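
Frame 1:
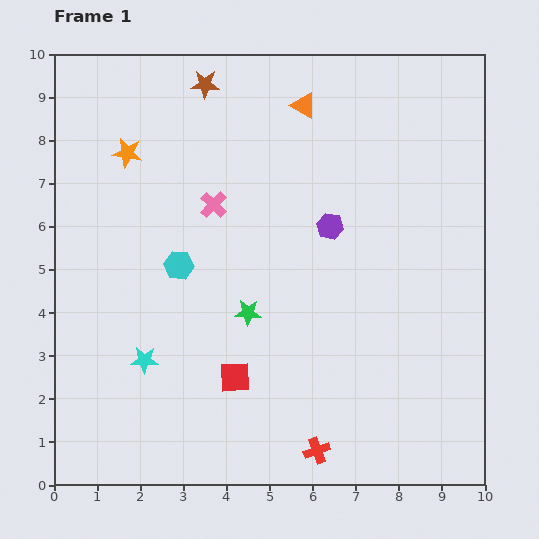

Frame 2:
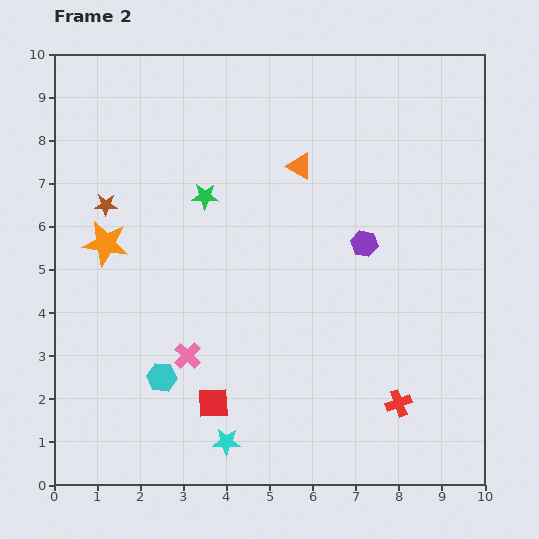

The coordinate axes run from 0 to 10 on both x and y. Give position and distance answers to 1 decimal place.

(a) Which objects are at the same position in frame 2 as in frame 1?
none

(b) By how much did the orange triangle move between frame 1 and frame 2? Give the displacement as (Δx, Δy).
(-0.1, -1.4)

The orange triangle was at (5.8, 8.8) in frame 1 and (5.7, 7.4) in frame 2.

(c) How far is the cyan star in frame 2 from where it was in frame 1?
2.7

The cyan star moved from (2.1, 2.9) to (4.0, 1.0), a distance of √(1.9² + 1.9²) ≈ 2.7.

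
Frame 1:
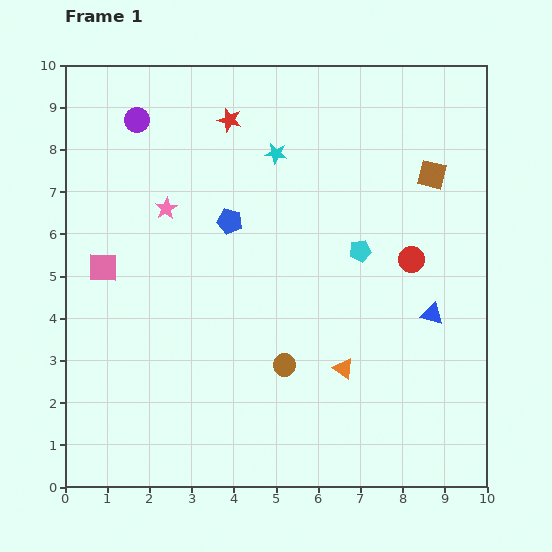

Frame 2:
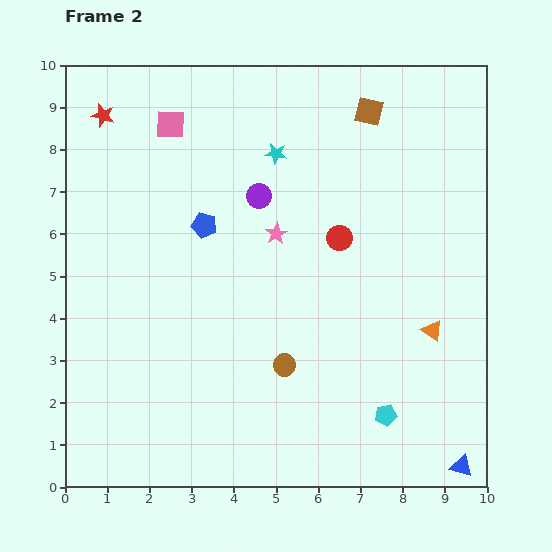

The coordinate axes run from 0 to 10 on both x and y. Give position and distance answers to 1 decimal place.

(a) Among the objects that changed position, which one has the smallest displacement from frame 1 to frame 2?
the blue pentagon

(moved 0.6)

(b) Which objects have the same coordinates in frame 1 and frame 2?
the cyan star, the brown circle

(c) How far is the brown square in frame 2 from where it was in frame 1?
2.1

The brown square moved from (8.7, 7.4) to (7.2, 8.9), a distance of √(1.5² + 1.5²) ≈ 2.1.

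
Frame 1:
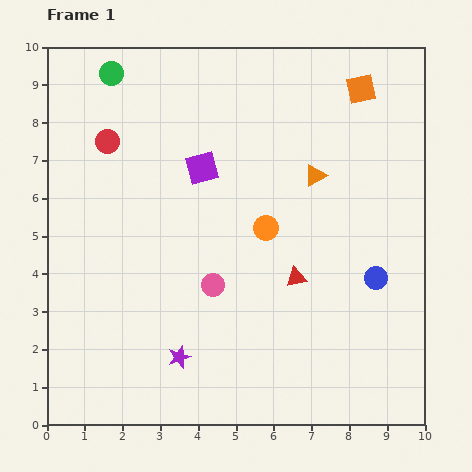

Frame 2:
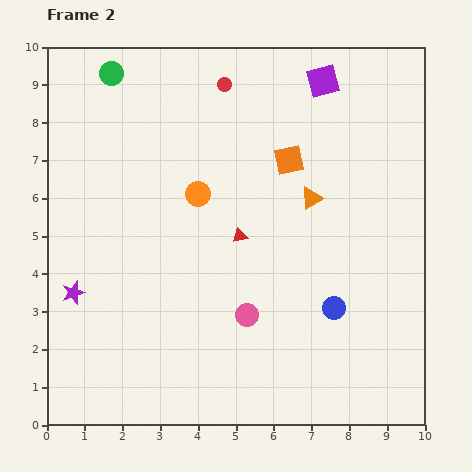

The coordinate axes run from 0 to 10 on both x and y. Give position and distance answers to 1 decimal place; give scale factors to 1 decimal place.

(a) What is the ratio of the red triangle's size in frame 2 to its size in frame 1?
0.7×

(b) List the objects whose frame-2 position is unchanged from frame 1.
the green circle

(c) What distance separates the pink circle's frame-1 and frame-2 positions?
1.2

The pink circle moved from (4.4, 3.7) to (5.3, 2.9), a distance of √(0.9² + 0.8²) ≈ 1.2.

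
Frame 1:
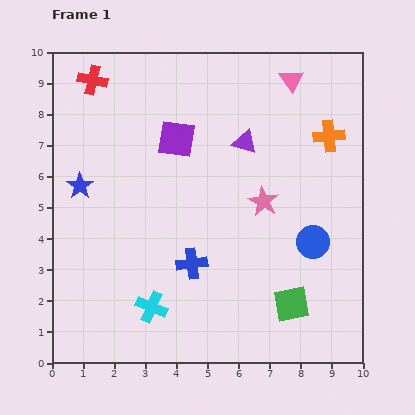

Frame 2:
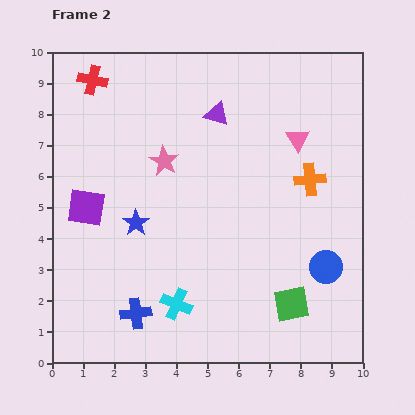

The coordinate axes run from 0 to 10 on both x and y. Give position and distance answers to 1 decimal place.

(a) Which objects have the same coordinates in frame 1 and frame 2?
the red cross, the green square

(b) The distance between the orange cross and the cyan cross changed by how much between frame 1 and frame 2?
-2.0

Distance in frame 1: 7.9. Distance in frame 2: 5.9.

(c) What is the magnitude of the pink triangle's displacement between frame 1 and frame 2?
1.9

The pink triangle moved from (7.7, 9.1) to (7.9, 7.2), a distance of √(0.2² + 1.9²) ≈ 1.9.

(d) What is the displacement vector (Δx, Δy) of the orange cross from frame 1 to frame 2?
(-0.6, -1.4)

The orange cross was at (8.9, 7.3) in frame 1 and (8.3, 5.9) in frame 2.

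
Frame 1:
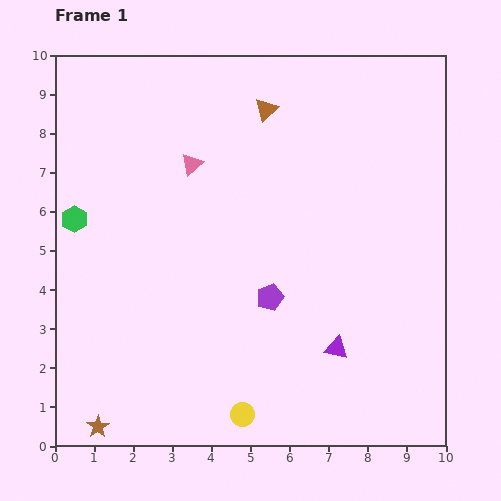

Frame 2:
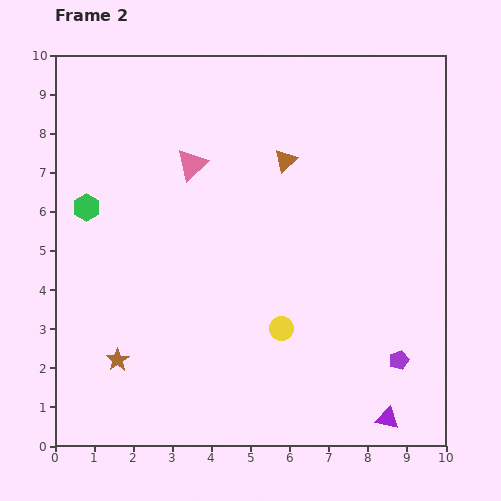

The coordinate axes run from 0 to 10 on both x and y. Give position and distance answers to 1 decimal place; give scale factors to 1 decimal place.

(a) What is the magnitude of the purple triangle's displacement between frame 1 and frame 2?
2.2

The purple triangle moved from (7.2, 2.5) to (8.5, 0.7), a distance of √(1.3² + 1.8²) ≈ 2.2.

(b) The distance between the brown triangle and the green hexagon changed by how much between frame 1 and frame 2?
-0.4

Distance in frame 1: 5.6. Distance in frame 2: 5.2.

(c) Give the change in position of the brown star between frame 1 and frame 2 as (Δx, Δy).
(0.5, 1.7)

The brown star was at (1.1, 0.5) in frame 1 and (1.6, 2.2) in frame 2.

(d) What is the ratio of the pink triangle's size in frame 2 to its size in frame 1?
1.4×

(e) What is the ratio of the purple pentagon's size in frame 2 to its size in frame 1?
0.7×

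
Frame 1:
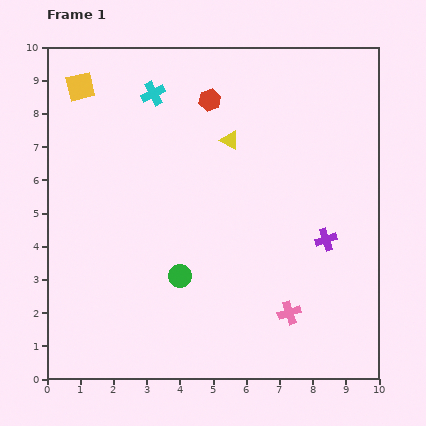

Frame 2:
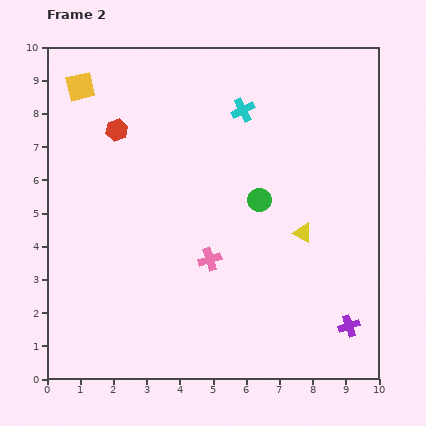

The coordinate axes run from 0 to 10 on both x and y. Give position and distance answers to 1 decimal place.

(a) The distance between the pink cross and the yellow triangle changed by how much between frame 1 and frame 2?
-2.6

Distance in frame 1: 5.5. Distance in frame 2: 2.9.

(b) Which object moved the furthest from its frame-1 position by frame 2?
the yellow triangle

(moved 3.6; next 3.3)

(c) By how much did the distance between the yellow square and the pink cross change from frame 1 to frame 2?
-2.8

Distance in frame 1: 9.3. Distance in frame 2: 6.5.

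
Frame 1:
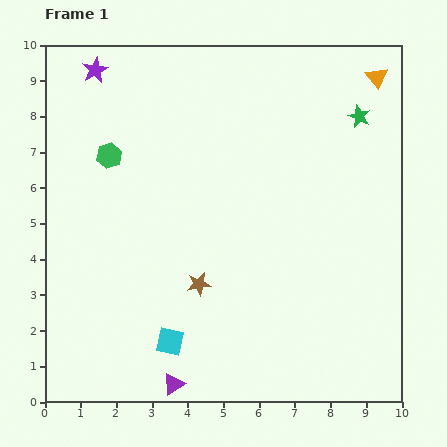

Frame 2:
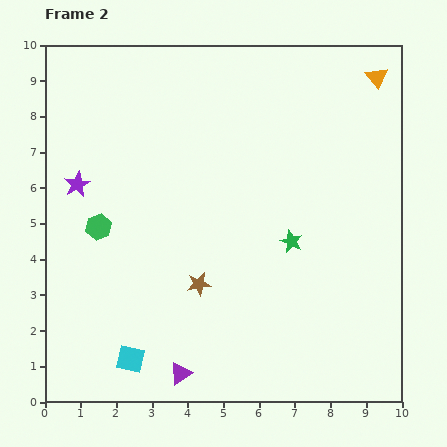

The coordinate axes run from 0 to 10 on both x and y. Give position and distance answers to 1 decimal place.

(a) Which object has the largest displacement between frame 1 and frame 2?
the green star

(moved 4.0; next 3.2)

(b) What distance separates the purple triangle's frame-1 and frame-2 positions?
0.4

The purple triangle moved from (3.6, 0.5) to (3.8, 0.8), a distance of √(0.2² + 0.3²) ≈ 0.4.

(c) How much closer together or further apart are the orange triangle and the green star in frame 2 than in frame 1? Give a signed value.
+4.0

Distance in frame 1: 1.2. Distance in frame 2: 5.2.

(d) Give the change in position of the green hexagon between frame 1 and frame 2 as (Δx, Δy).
(-0.3, -2.0)

The green hexagon was at (1.8, 6.9) in frame 1 and (1.5, 4.9) in frame 2.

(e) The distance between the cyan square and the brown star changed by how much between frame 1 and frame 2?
+1.0

Distance in frame 1: 1.8. Distance in frame 2: 2.8.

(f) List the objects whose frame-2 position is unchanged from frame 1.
the orange triangle, the brown star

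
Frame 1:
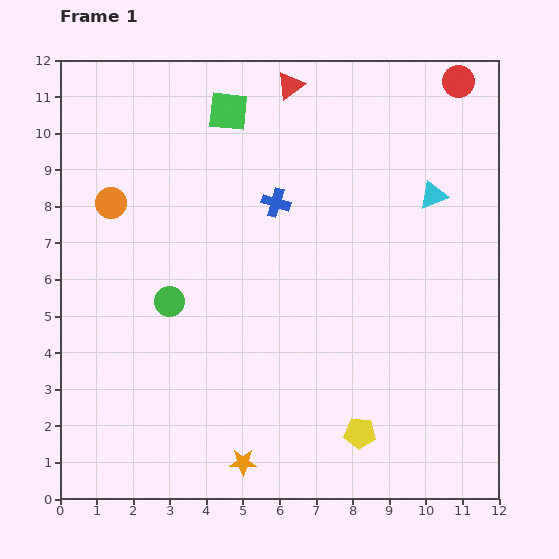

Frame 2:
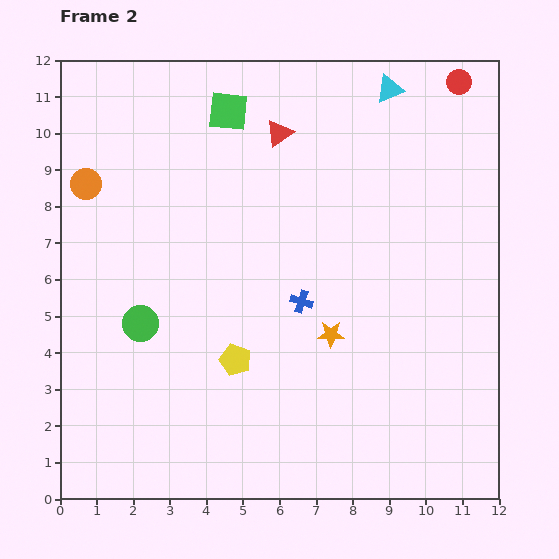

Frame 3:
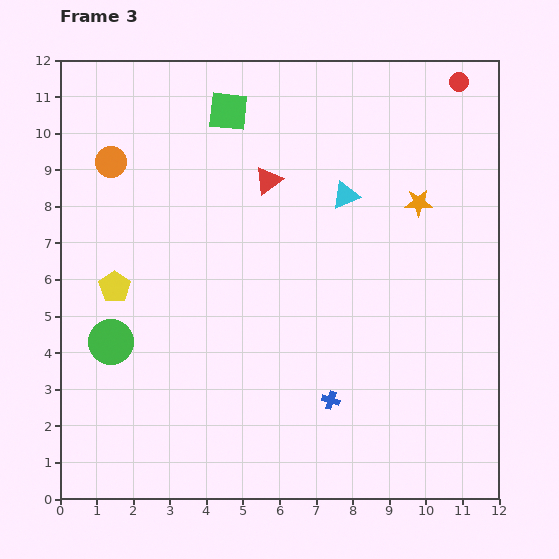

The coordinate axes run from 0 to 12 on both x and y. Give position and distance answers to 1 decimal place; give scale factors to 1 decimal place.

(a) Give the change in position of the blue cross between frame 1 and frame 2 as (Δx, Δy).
(0.7, -2.7)

The blue cross was at (5.9, 8.1) in frame 1 and (6.6, 5.4) in frame 2.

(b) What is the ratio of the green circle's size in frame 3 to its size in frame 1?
1.5×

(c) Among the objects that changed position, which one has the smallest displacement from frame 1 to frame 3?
the orange circle

(moved 1.1)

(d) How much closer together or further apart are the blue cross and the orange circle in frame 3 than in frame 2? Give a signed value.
+2.1

Distance in frame 2: 6.7. Distance in frame 3: 8.8.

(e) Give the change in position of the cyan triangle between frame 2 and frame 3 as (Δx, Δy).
(-1.2, -2.9)

The cyan triangle was at (9.0, 11.2) in frame 2 and (7.8, 8.3) in frame 3.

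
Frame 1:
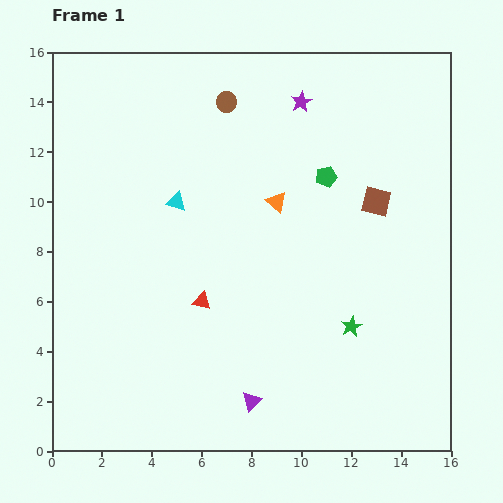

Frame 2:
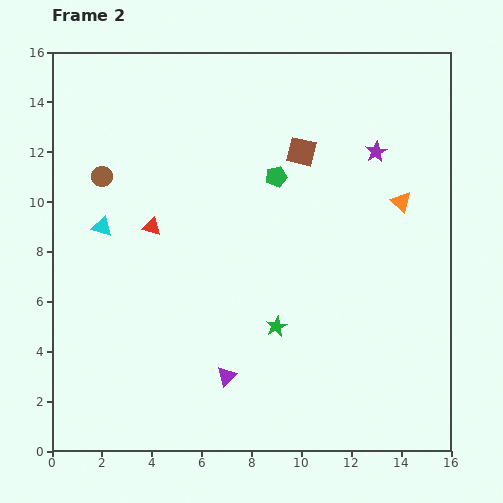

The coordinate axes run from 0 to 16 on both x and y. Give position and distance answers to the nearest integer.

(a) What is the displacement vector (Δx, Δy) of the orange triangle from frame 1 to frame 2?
(5, 0)

The orange triangle was at (9, 10) in frame 1 and (14, 10) in frame 2.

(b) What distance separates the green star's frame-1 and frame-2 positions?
3

The green star moved from (12, 5) to (9, 5), a distance of √(3² + 0²) ≈ 3.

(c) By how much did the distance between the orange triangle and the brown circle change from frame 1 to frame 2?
+8

Distance in frame 1: 4. Distance in frame 2: 12.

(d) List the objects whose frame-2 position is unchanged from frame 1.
none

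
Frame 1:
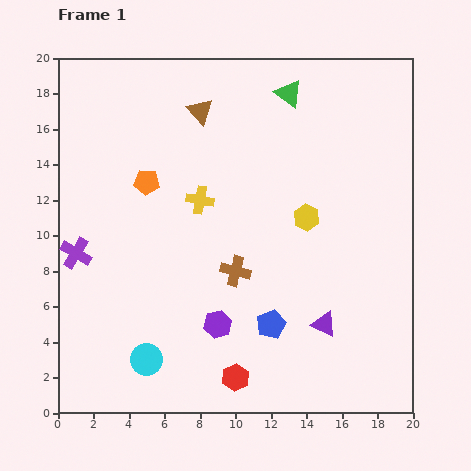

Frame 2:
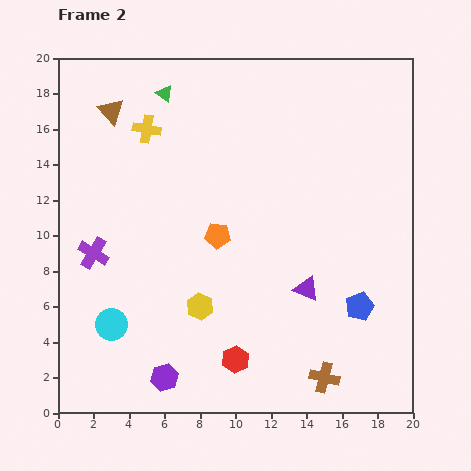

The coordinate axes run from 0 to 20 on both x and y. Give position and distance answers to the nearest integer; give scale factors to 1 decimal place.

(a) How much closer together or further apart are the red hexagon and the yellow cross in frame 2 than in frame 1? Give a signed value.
+4

Distance in frame 1: 10. Distance in frame 2: 14.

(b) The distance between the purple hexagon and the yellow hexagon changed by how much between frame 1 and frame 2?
-4

Distance in frame 1: 8. Distance in frame 2: 4.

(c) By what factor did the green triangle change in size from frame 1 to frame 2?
0.6×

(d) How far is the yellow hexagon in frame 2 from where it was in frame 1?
8

The yellow hexagon moved from (14, 11) to (8, 6), a distance of √(6² + 5²) ≈ 8.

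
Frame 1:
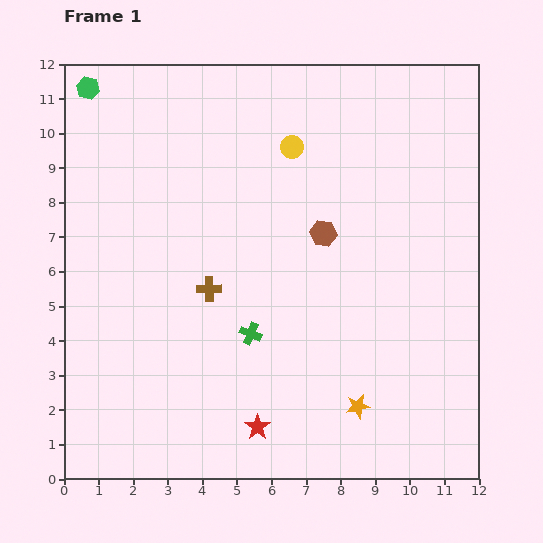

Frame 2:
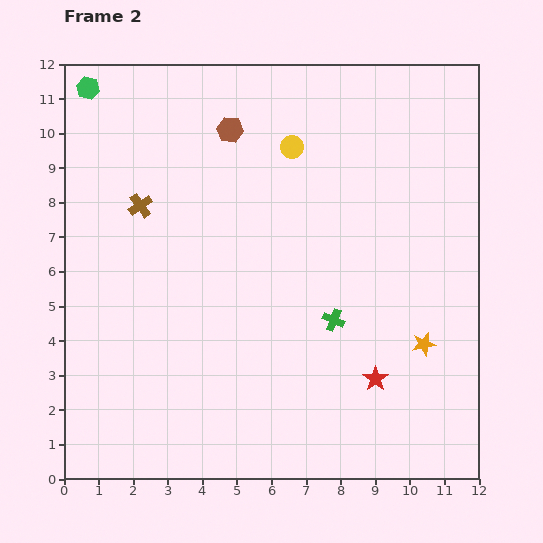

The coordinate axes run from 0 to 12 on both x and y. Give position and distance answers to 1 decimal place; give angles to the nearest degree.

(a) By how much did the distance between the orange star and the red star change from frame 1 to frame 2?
-1.3

Distance in frame 1: 3.0. Distance in frame 2: 1.7.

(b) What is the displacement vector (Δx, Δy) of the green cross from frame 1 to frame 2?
(2.4, 0.4)

The green cross was at (5.4, 4.2) in frame 1 and (7.8, 4.6) in frame 2.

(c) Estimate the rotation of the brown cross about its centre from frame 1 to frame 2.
34° counter-clockwise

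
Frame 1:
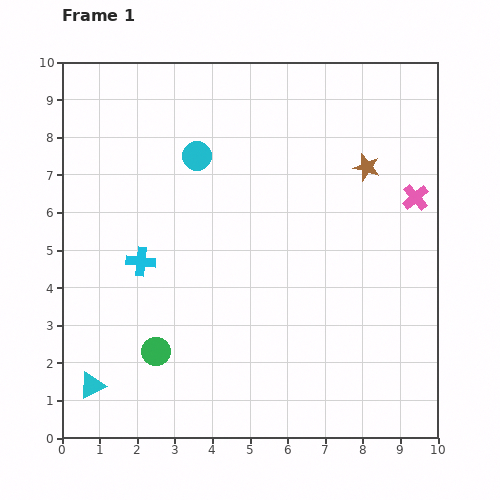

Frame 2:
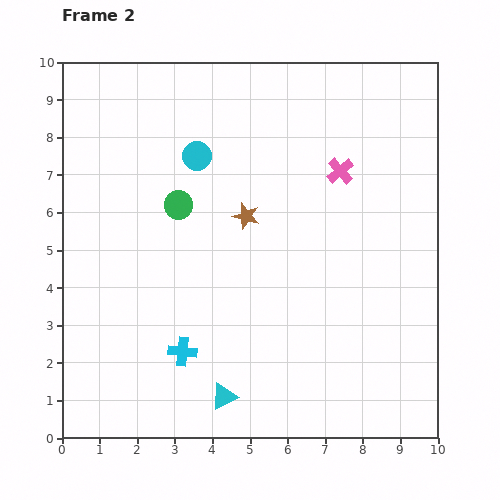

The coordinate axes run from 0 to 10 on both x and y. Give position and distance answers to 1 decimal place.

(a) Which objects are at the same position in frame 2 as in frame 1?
the cyan circle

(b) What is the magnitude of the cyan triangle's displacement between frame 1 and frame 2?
3.5

The cyan triangle moved from (0.8, 1.4) to (4.3, 1.1), a distance of √(3.5² + 0.3²) ≈ 3.5.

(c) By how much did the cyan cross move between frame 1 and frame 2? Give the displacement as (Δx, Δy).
(1.1, -2.4)

The cyan cross was at (2.1, 4.7) in frame 1 and (3.2, 2.3) in frame 2.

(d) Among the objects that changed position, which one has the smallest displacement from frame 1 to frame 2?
the pink cross

(moved 2.1)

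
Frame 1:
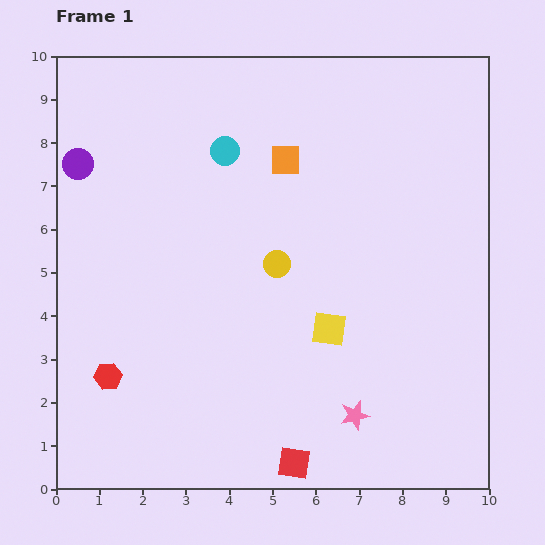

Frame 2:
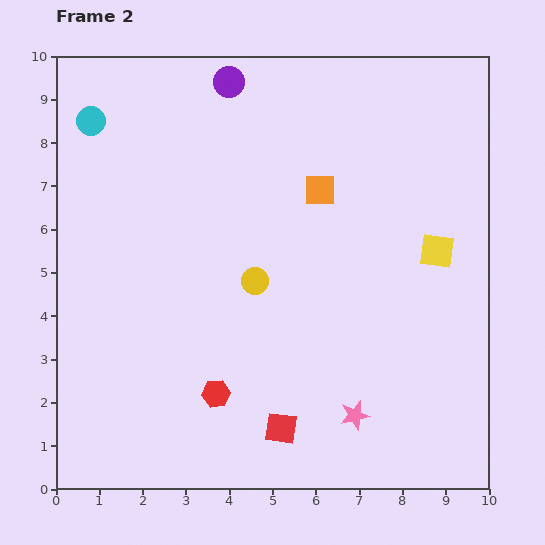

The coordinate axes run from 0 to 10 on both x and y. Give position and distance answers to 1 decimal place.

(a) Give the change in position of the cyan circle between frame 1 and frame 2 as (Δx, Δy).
(-3.1, 0.7)

The cyan circle was at (3.9, 7.8) in frame 1 and (0.8, 8.5) in frame 2.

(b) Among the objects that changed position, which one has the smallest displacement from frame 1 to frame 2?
the yellow circle

(moved 0.6)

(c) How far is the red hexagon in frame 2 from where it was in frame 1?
2.5

The red hexagon moved from (1.2, 2.6) to (3.7, 2.2), a distance of √(2.5² + 0.4²) ≈ 2.5.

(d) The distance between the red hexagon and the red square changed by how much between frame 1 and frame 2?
-3.0

Distance in frame 1: 4.7. Distance in frame 2: 1.7.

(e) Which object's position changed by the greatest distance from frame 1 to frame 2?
the purple circle

(moved 4.0; next 3.2)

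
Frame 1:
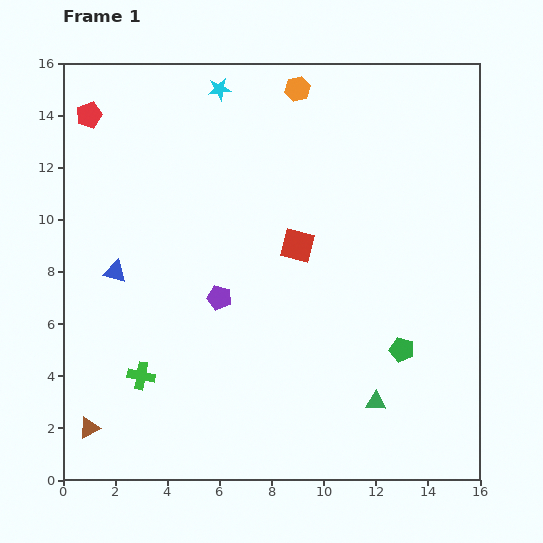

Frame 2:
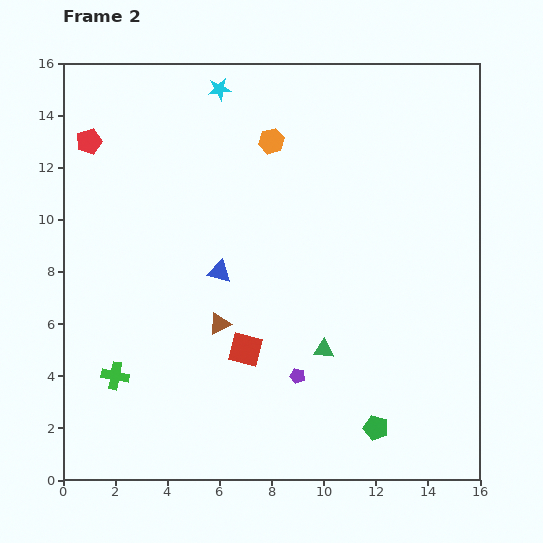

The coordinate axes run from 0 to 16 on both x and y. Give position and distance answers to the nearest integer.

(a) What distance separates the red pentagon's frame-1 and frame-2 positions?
1

The red pentagon moved from (1, 14) to (1, 13), a distance of √(0² + 1²) ≈ 1.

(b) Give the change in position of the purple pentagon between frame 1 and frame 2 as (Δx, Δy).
(3, -3)

The purple pentagon was at (6, 7) in frame 1 and (9, 4) in frame 2.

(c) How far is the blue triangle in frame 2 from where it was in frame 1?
4

The blue triangle moved from (2, 8) to (6, 8), a distance of √(4² + 0²) ≈ 4.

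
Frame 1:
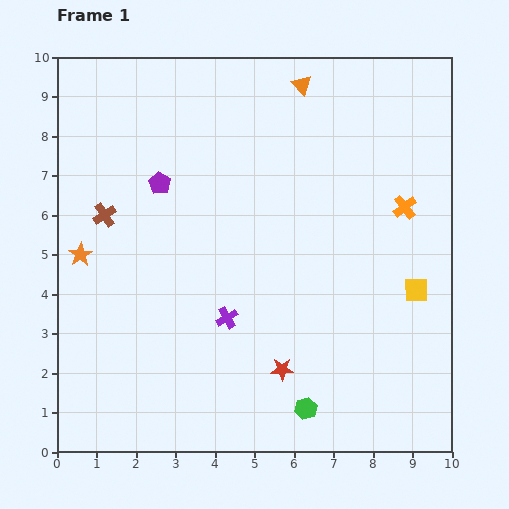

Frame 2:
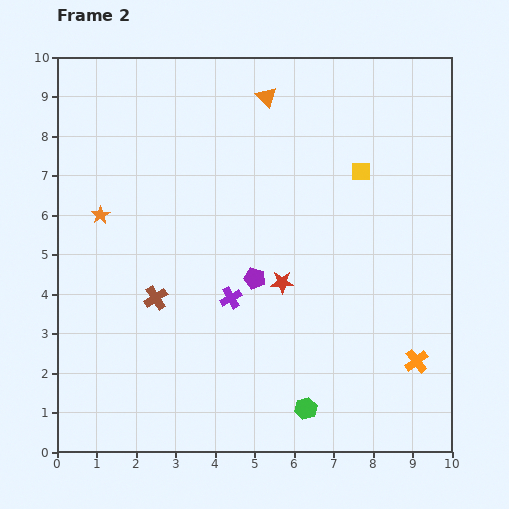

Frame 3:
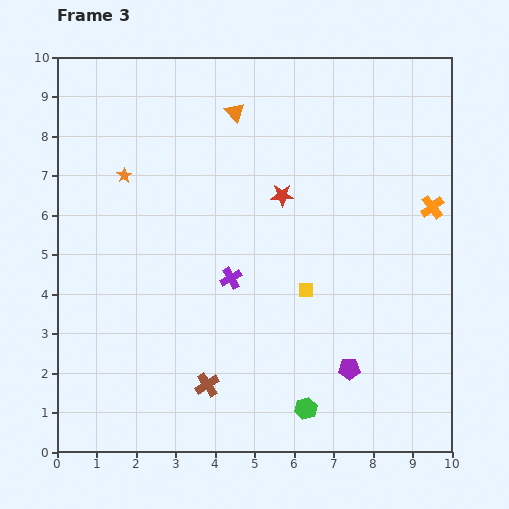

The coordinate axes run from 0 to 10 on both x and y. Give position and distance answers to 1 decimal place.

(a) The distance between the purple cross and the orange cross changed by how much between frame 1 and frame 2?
-0.3

Distance in frame 1: 5.3. Distance in frame 2: 5.0.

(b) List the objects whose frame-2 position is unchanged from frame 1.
the green hexagon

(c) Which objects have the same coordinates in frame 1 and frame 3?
the green hexagon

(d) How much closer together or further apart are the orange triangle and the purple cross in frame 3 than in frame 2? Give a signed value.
-1.0

Distance in frame 2: 5.2. Distance in frame 3: 4.2.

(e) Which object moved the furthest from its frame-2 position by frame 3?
the orange cross

(moved 3.9; next 3.3)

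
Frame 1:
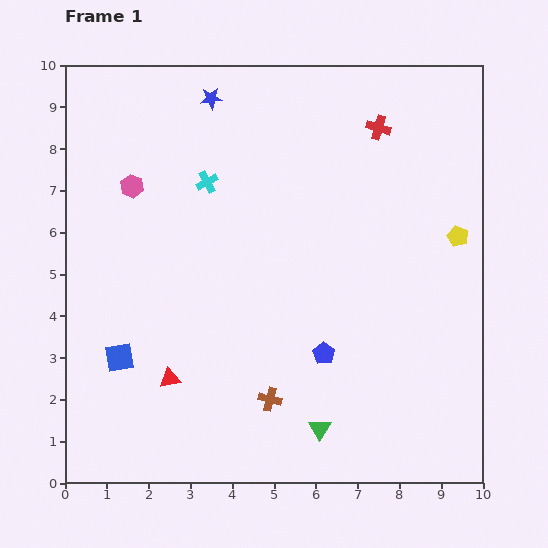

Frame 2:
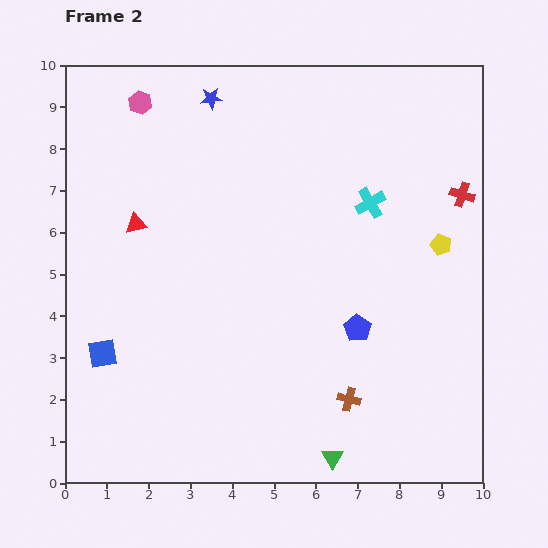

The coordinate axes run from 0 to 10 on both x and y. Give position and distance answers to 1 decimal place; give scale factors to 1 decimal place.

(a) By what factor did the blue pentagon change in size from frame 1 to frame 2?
1.3×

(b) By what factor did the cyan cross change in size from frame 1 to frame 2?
1.4×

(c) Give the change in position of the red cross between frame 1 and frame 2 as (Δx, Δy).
(2.0, -1.6)

The red cross was at (7.5, 8.5) in frame 1 and (9.5, 6.9) in frame 2.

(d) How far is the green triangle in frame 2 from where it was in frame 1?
0.8

The green triangle moved from (6.1, 1.3) to (6.4, 0.6), a distance of √(0.3² + 0.7²) ≈ 0.8.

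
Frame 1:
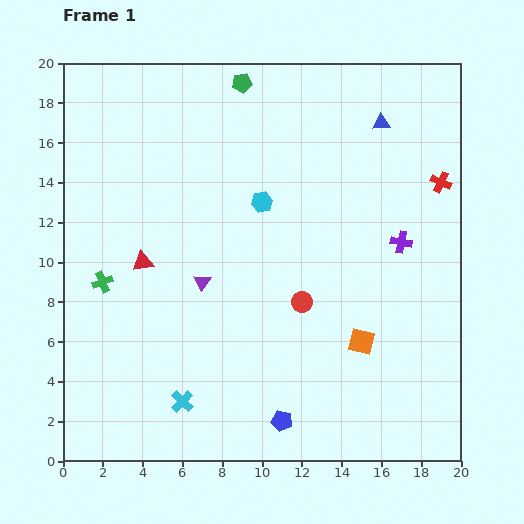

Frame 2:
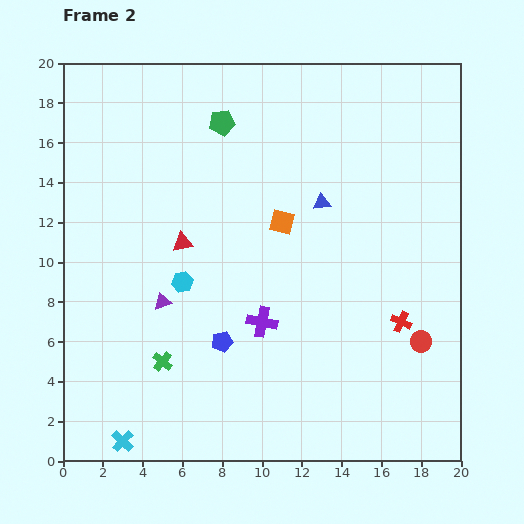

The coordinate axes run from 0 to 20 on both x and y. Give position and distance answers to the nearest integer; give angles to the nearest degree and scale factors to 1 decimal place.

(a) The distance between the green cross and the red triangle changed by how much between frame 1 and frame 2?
+4

Distance in frame 1: 2. Distance in frame 2: 6.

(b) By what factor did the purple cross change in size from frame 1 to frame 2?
1.4×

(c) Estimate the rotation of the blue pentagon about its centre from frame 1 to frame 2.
27° counter-clockwise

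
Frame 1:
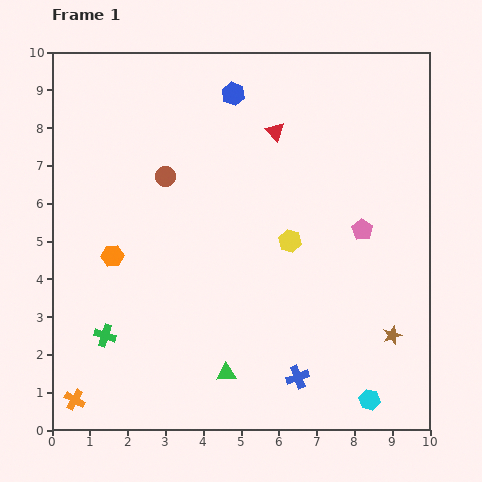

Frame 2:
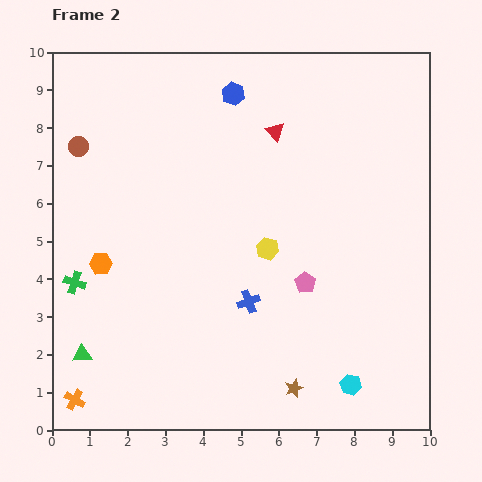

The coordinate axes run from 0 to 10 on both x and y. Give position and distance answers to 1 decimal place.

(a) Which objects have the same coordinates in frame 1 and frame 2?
the red triangle, the orange cross, the blue hexagon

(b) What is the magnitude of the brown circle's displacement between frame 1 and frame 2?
2.4

The brown circle moved from (3.0, 6.7) to (0.7, 7.5), a distance of √(2.3² + 0.8²) ≈ 2.4.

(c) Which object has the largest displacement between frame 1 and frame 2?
the green triangle

(moved 3.8; next 3.0)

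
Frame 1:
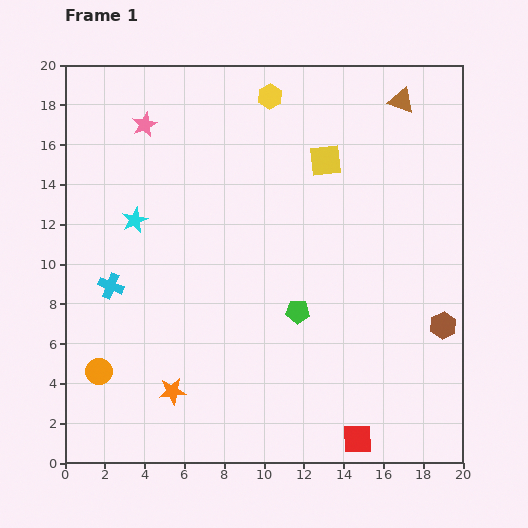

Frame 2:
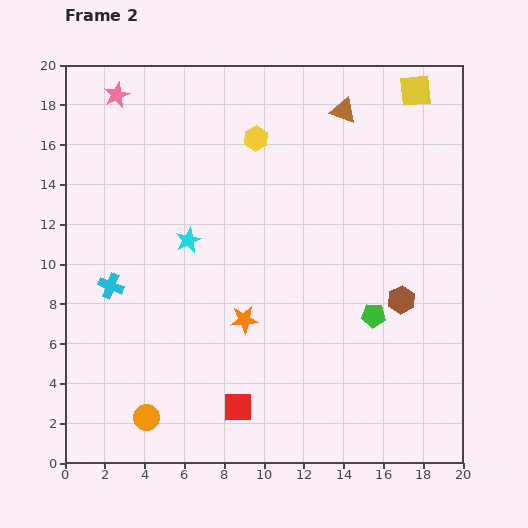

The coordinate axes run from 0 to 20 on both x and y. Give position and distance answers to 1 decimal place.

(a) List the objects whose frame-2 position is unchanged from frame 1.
the cyan cross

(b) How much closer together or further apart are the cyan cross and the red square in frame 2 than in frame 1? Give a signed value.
-5.8

Distance in frame 1: 14.6. Distance in frame 2: 8.8.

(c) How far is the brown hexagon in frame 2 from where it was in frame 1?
2.5

The brown hexagon moved from (19.0, 6.9) to (16.9, 8.2), a distance of √(2.1² + 1.3²) ≈ 2.5.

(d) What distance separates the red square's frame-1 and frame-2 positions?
6.2

The red square moved from (14.7, 1.2) to (8.7, 2.8), a distance of √(6.0² + 1.6²) ≈ 6.2.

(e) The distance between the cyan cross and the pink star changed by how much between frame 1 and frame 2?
+1.3

Distance in frame 1: 8.3. Distance in frame 2: 9.6.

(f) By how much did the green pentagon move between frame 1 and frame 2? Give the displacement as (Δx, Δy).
(3.8, -0.2)

The green pentagon was at (11.7, 7.6) in frame 1 and (15.5, 7.4) in frame 2.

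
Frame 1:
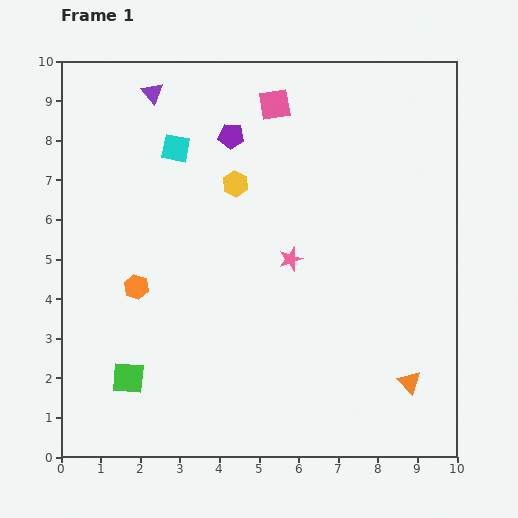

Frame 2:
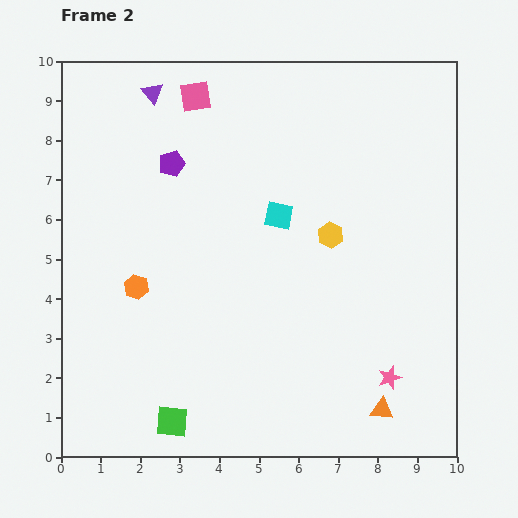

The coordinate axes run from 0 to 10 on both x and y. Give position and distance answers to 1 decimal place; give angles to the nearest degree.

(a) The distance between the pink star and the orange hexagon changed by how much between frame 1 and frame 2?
+2.8

Distance in frame 1: 4.0. Distance in frame 2: 6.8.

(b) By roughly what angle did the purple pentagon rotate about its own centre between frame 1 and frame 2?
22° counter-clockwise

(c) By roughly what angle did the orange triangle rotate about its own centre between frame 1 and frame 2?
40° counter-clockwise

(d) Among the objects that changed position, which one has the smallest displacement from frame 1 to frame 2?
the orange triangle

(moved 1.0)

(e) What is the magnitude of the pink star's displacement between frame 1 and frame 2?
3.9

The pink star moved from (5.8, 5.0) to (8.3, 2.0), a distance of √(2.5² + 3.0²) ≈ 3.9.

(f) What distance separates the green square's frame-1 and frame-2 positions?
1.6

The green square moved from (1.7, 2.0) to (2.8, 0.9), a distance of √(1.1² + 1.1²) ≈ 1.6.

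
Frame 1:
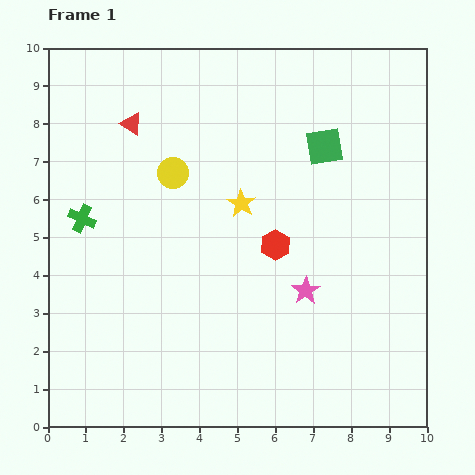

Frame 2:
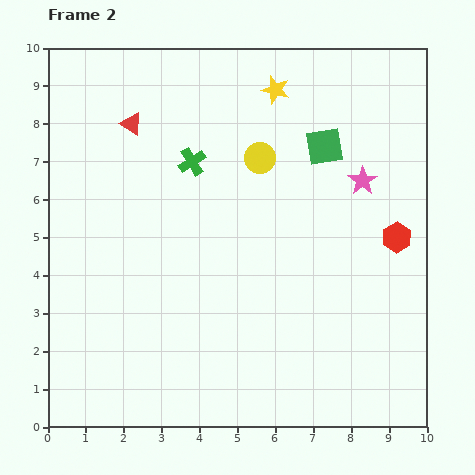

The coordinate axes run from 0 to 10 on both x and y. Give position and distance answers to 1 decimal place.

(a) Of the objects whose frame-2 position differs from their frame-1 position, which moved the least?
the yellow circle

(moved 2.3)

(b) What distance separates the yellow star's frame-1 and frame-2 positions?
3.1

The yellow star moved from (5.1, 5.9) to (6.0, 8.9), a distance of √(0.9² + 3.0²) ≈ 3.1.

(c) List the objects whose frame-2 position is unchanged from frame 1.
the green square, the red triangle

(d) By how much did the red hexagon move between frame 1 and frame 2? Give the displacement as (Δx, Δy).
(3.2, 0.2)

The red hexagon was at (6.0, 4.8) in frame 1 and (9.2, 5.0) in frame 2.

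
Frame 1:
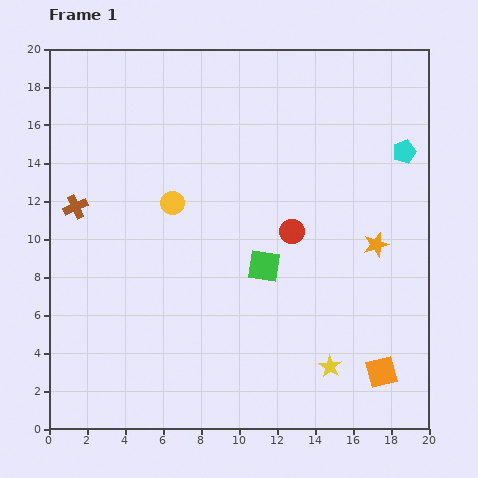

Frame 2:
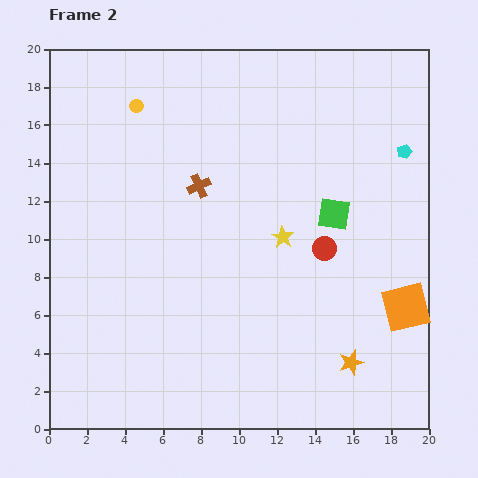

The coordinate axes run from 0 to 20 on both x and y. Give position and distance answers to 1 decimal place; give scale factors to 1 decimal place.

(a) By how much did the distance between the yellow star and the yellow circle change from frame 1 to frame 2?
-1.7

Distance in frame 1: 12.0. Distance in frame 2: 10.3.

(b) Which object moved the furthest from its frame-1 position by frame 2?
the yellow star

(moved 7.2; next 6.6)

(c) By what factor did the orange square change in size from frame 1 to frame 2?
1.5×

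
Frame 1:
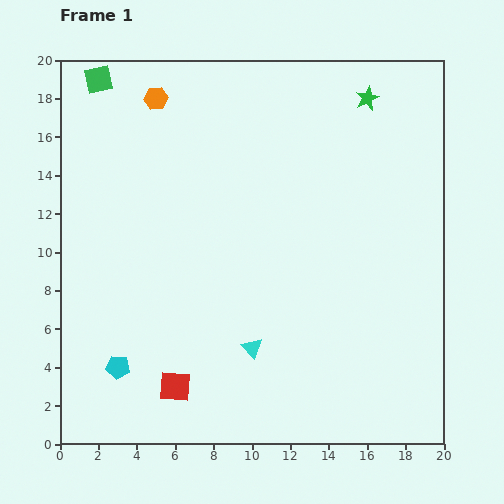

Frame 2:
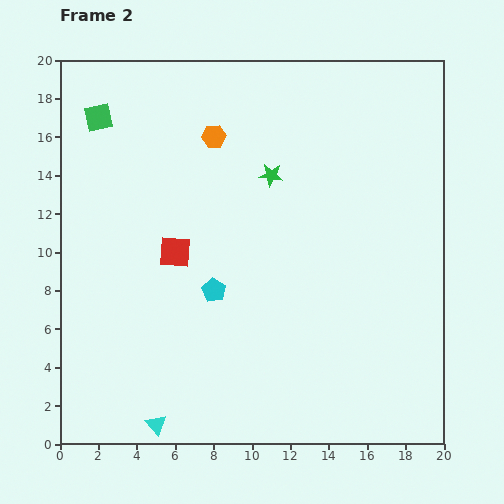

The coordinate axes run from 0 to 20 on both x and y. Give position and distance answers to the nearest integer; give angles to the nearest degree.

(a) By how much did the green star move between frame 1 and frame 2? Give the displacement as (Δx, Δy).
(-5, -4)

The green star was at (16, 18) in frame 1 and (11, 14) in frame 2.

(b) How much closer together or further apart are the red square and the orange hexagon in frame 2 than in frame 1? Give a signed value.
-9

Distance in frame 1: 15. Distance in frame 2: 6.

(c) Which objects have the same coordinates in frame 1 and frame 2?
none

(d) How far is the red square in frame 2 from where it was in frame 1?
7

The red square moved from (6, 3) to (6, 10), a distance of √(0² + 7²) ≈ 7.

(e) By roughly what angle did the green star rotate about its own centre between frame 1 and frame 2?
31° clockwise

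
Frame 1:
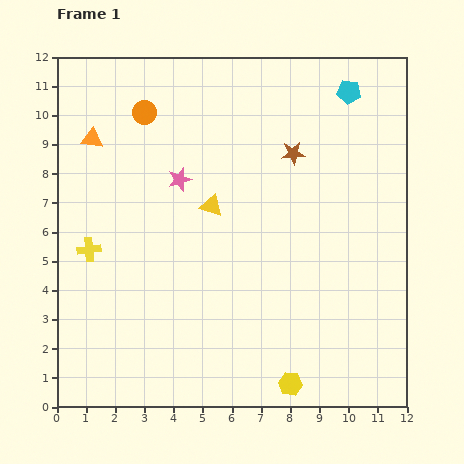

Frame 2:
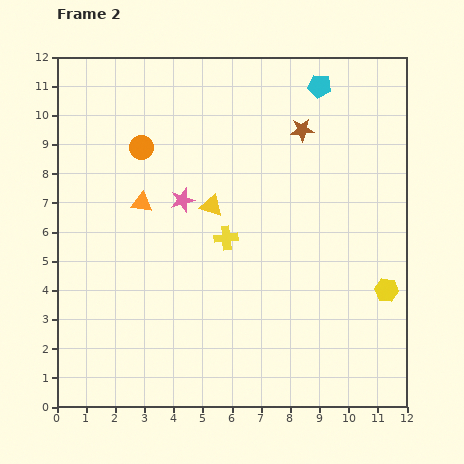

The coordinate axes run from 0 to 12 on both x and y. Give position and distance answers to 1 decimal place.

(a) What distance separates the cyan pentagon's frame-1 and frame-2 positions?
1.0

The cyan pentagon moved from (10.0, 10.8) to (9.0, 11.0), a distance of √(1.0² + 0.2²) ≈ 1.0.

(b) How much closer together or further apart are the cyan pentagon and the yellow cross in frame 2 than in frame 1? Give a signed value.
-4.3

Distance in frame 1: 10.4. Distance in frame 2: 6.1.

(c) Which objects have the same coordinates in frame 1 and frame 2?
the yellow triangle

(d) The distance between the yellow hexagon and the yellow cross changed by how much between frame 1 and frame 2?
-2.5

Distance in frame 1: 8.3. Distance in frame 2: 5.8.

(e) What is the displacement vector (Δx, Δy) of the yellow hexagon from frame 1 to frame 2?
(3.3, 3.2)

The yellow hexagon was at (8.0, 0.8) in frame 1 and (11.3, 4.0) in frame 2.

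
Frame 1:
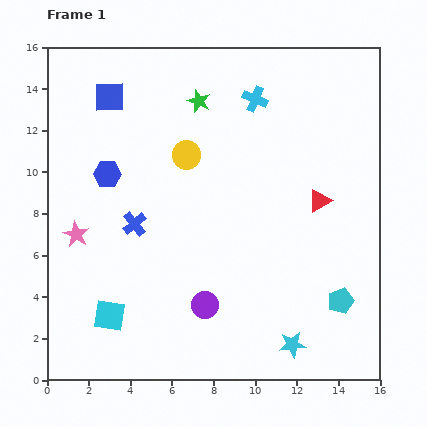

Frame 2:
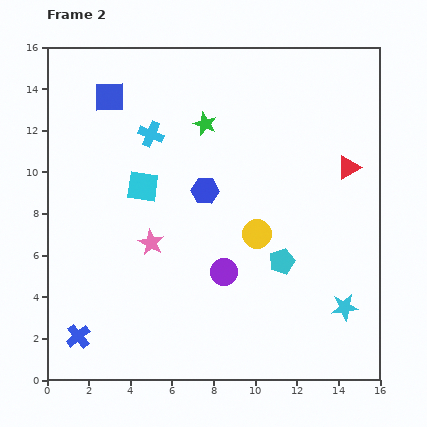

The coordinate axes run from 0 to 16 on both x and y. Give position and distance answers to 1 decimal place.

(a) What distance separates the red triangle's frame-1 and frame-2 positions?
2.1

The red triangle moved from (13.1, 8.6) to (14.5, 10.2), a distance of √(1.4² + 1.6²) ≈ 2.1.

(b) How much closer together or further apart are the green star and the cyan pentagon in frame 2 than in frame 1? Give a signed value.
-4.2

Distance in frame 1: 11.8. Distance in frame 2: 7.6.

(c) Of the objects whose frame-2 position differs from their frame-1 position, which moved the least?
the green star

(moved 1.1)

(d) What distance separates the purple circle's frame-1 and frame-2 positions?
1.8

The purple circle moved from (7.6, 3.6) to (8.5, 5.2), a distance of √(0.9² + 1.6²) ≈ 1.8.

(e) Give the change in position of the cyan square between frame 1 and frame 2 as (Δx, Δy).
(1.6, 6.2)

The cyan square was at (3.0, 3.1) in frame 1 and (4.6, 9.3) in frame 2.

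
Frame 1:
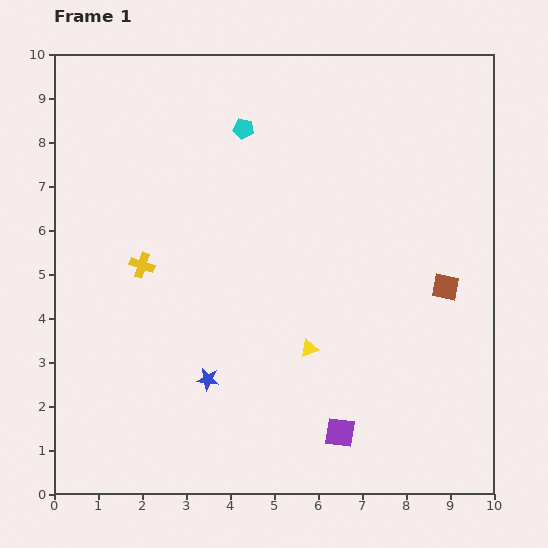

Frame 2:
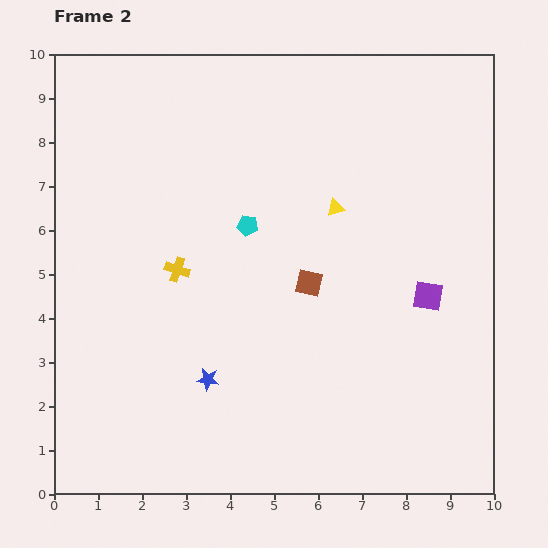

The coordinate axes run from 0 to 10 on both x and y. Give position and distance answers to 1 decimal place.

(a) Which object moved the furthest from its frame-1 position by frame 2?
the purple square

(moved 3.7; next 3.3)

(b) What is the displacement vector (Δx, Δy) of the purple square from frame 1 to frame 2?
(2.0, 3.1)

The purple square was at (6.5, 1.4) in frame 1 and (8.5, 4.5) in frame 2.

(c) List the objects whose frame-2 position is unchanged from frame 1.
the blue star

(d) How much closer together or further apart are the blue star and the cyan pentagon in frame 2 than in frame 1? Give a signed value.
-2.2

Distance in frame 1: 5.8. Distance in frame 2: 3.6.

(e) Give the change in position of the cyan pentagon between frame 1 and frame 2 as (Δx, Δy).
(0.1, -2.2)

The cyan pentagon was at (4.3, 8.3) in frame 1 and (4.4, 6.1) in frame 2.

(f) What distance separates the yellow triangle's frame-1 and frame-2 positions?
3.3

The yellow triangle moved from (5.8, 3.3) to (6.4, 6.5), a distance of √(0.6² + 3.2²) ≈ 3.3.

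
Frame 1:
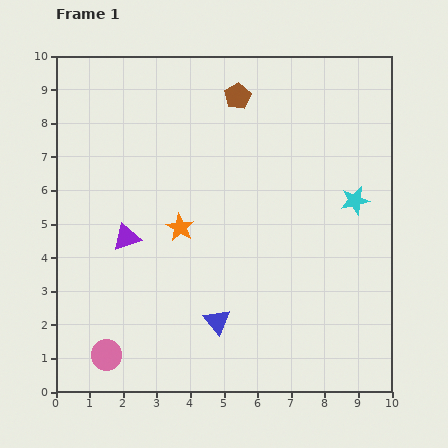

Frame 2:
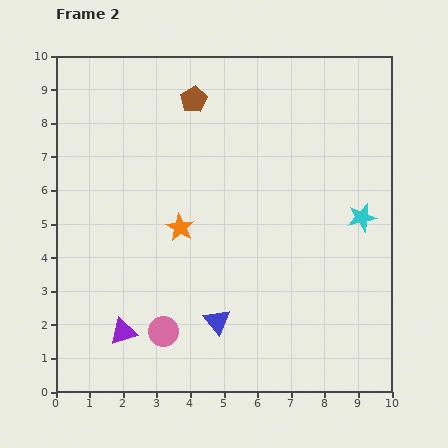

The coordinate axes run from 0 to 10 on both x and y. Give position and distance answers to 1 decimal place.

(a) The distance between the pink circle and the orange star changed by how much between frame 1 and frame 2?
-1.3

Distance in frame 1: 4.4. Distance in frame 2: 3.1.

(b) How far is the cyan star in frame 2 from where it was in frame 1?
0.5

The cyan star moved from (8.9, 5.7) to (9.1, 5.2), a distance of √(0.2² + 0.5²) ≈ 0.5.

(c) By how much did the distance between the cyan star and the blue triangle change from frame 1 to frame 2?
-0.2

Distance in frame 1: 5.5. Distance in frame 2: 5.3.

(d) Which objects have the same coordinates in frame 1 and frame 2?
the orange star, the blue triangle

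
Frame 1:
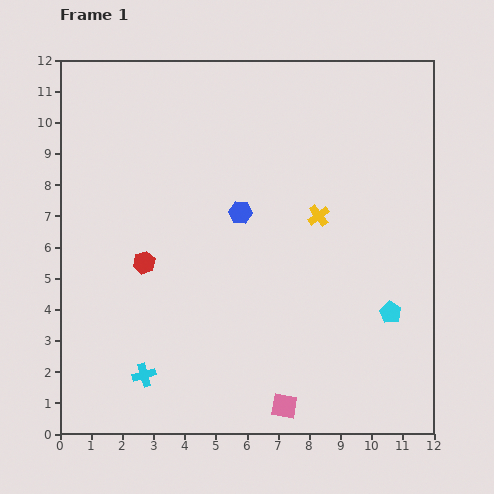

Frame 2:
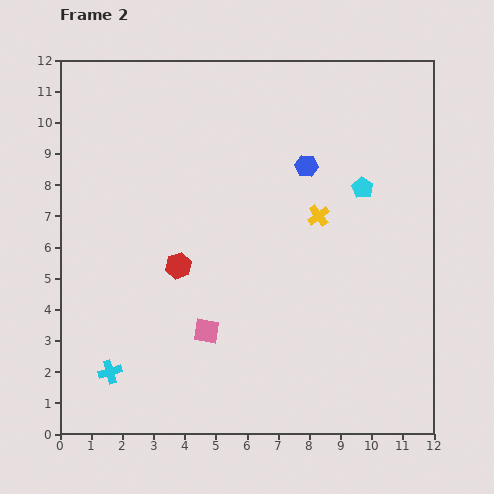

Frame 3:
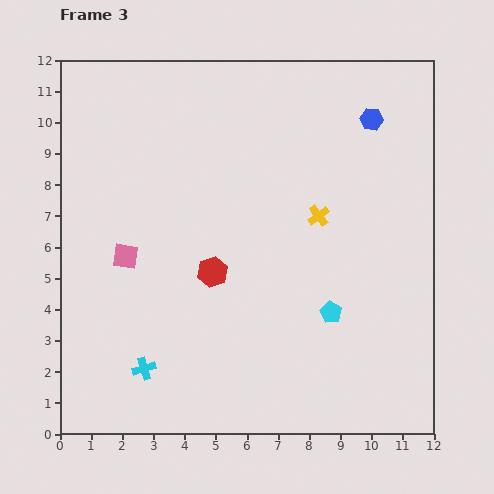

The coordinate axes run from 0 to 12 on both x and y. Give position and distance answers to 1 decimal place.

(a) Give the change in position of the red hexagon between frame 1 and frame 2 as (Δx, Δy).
(1.1, -0.1)

The red hexagon was at (2.7, 5.5) in frame 1 and (3.8, 5.4) in frame 2.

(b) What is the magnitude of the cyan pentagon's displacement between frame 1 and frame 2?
4.1

The cyan pentagon moved from (10.6, 3.9) to (9.7, 7.9), a distance of √(0.9² + 4.0²) ≈ 4.1.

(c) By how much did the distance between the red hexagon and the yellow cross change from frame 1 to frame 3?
-2.0

Distance in frame 1: 5.8. Distance in frame 3: 3.8.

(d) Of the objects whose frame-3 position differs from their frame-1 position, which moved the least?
the cyan cross

(moved 0.2)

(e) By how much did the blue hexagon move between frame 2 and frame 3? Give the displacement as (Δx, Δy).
(2.1, 1.5)

The blue hexagon was at (7.9, 8.6) in frame 2 and (10.0, 10.1) in frame 3.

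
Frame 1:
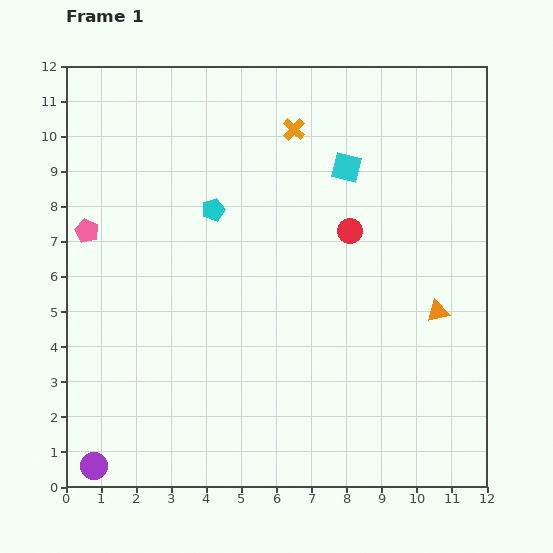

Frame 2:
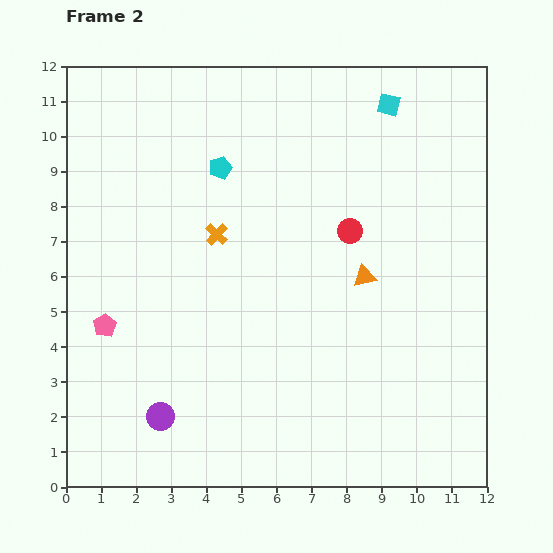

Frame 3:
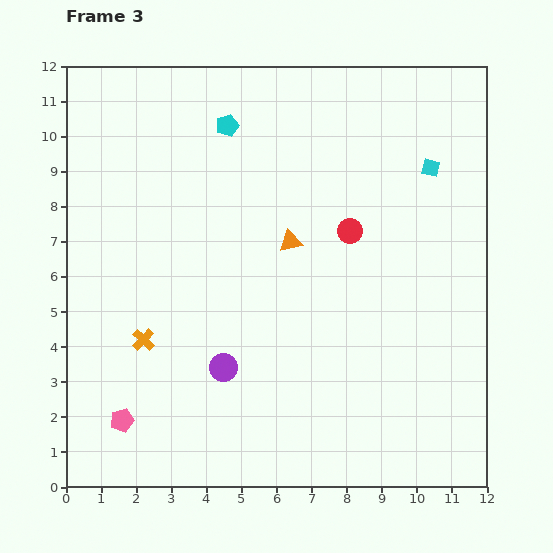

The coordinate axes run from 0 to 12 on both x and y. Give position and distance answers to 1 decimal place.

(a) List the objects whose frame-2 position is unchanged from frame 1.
the red circle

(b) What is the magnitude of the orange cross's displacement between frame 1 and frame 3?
7.4

The orange cross moved from (6.5, 10.2) to (2.2, 4.2), a distance of √(4.3² + 6.0²) ≈ 7.4.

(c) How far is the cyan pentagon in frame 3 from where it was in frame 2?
1.2

The cyan pentagon moved from (4.4, 9.1) to (4.6, 10.3), a distance of √(0.2² + 1.2²) ≈ 1.2.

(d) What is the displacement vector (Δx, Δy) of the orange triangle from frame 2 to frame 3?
(-2.1, 1.0)

The orange triangle was at (8.5, 6.0) in frame 2 and (6.4, 7.0) in frame 3.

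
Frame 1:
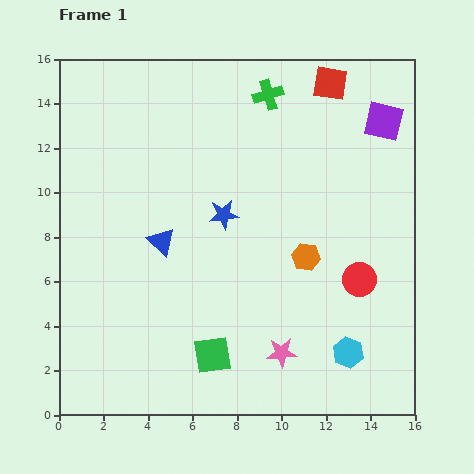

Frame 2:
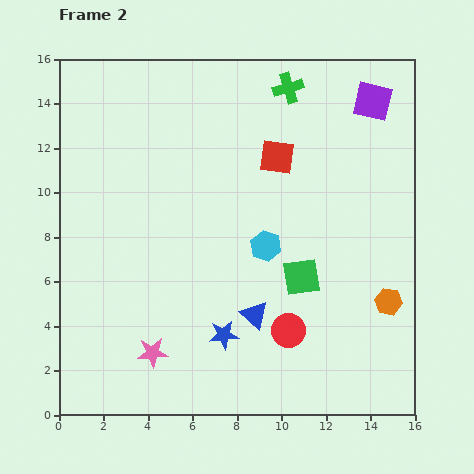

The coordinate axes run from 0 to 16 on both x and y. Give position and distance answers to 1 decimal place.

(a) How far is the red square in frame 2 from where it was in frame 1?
4.1

The red square moved from (12.2, 14.9) to (9.8, 11.6), a distance of √(2.4² + 3.3²) ≈ 4.1.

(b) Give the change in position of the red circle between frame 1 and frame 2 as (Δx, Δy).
(-3.2, -2.3)

The red circle was at (13.5, 6.1) in frame 1 and (10.3, 3.8) in frame 2.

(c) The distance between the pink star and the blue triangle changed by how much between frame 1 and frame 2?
-2.5

Distance in frame 1: 7.4. Distance in frame 2: 4.9.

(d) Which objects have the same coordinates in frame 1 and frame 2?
none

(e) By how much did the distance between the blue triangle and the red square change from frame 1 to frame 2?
-3.2

Distance in frame 1: 10.4. Distance in frame 2: 7.2.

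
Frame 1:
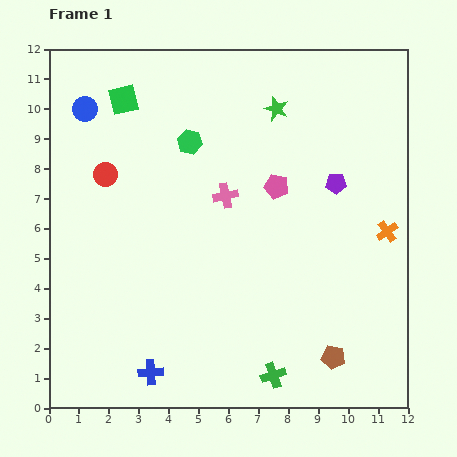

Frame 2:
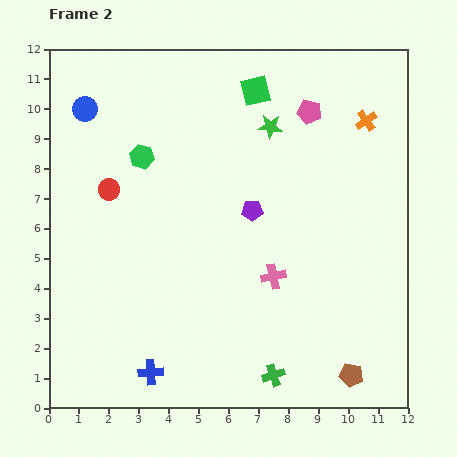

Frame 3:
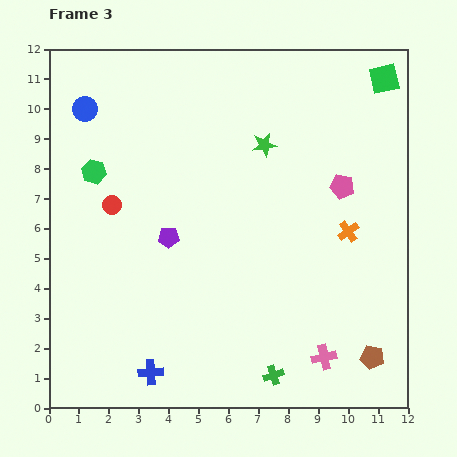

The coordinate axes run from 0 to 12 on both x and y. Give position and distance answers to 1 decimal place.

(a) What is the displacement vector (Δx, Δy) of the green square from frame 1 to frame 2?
(4.4, 0.3)

The green square was at (2.5, 10.3) in frame 1 and (6.9, 10.6) in frame 2.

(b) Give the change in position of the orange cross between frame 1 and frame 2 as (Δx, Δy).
(-0.7, 3.7)

The orange cross was at (11.3, 5.9) in frame 1 and (10.6, 9.6) in frame 2.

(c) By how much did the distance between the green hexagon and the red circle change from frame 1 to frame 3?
-1.7

Distance in frame 1: 3.0. Distance in frame 3: 1.3.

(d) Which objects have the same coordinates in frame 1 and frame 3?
the blue cross, the green cross, the blue circle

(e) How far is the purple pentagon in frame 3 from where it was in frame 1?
5.9

The purple pentagon moved from (9.6, 7.5) to (4.0, 5.7), a distance of √(5.6² + 1.8²) ≈ 5.9.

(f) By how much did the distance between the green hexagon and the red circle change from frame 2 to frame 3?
-0.3

Distance in frame 2: 1.6. Distance in frame 3: 1.3.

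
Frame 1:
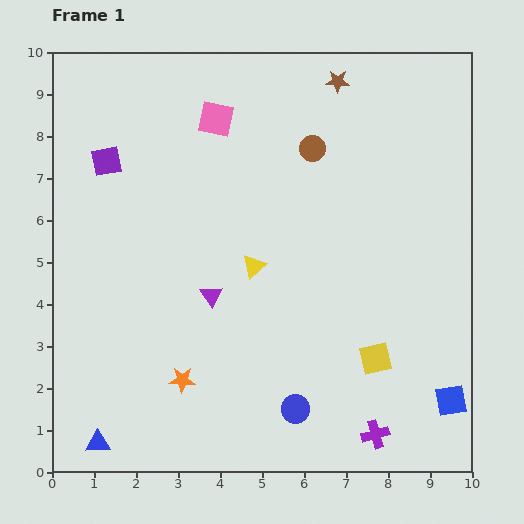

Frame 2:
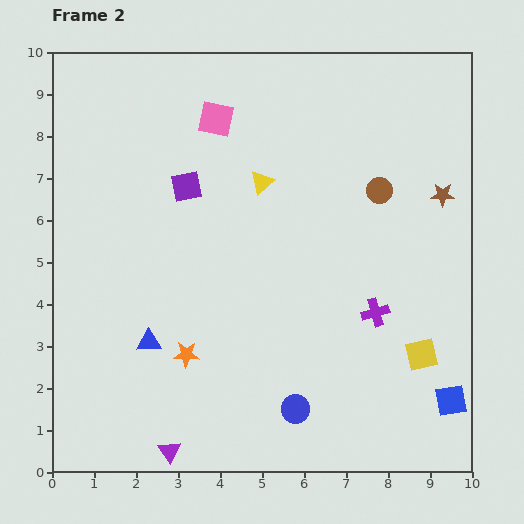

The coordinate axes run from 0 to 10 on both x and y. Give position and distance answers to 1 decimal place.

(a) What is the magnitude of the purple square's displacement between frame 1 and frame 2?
2.0

The purple square moved from (1.3, 7.4) to (3.2, 6.8), a distance of √(1.9² + 0.6²) ≈ 2.0.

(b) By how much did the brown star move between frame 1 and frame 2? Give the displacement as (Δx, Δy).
(2.5, -2.7)

The brown star was at (6.8, 9.3) in frame 1 and (9.3, 6.6) in frame 2.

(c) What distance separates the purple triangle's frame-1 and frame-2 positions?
3.8

The purple triangle moved from (3.8, 4.2) to (2.8, 0.5), a distance of √(1.0² + 3.7²) ≈ 3.8.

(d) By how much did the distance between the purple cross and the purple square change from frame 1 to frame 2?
-3.7

Distance in frame 1: 9.1. Distance in frame 2: 5.4.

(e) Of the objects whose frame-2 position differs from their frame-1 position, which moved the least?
the orange star

(moved 0.6)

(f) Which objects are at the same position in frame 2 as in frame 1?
the blue square, the pink square, the blue circle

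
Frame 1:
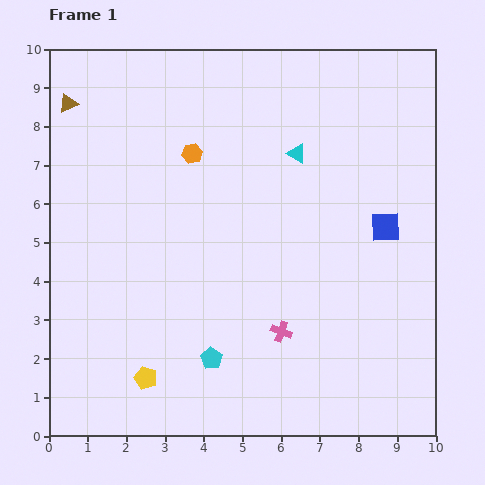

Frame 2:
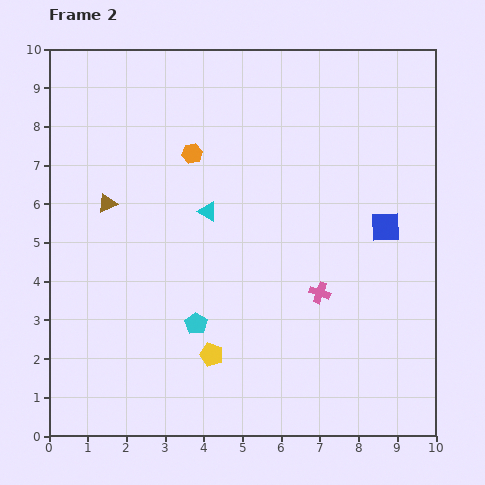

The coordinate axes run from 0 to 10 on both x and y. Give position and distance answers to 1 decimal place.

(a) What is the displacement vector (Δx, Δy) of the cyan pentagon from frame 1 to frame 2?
(-0.4, 0.9)

The cyan pentagon was at (4.2, 2.0) in frame 1 and (3.8, 2.9) in frame 2.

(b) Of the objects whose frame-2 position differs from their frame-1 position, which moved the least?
the cyan pentagon

(moved 1.0)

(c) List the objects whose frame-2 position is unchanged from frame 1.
the orange hexagon, the blue square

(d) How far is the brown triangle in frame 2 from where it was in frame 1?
2.8

The brown triangle moved from (0.5, 8.6) to (1.5, 6.0), a distance of √(1.0² + 2.6²) ≈ 2.8.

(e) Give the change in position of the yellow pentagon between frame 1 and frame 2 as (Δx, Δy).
(1.7, 0.6)

The yellow pentagon was at (2.5, 1.5) in frame 1 and (4.2, 2.1) in frame 2.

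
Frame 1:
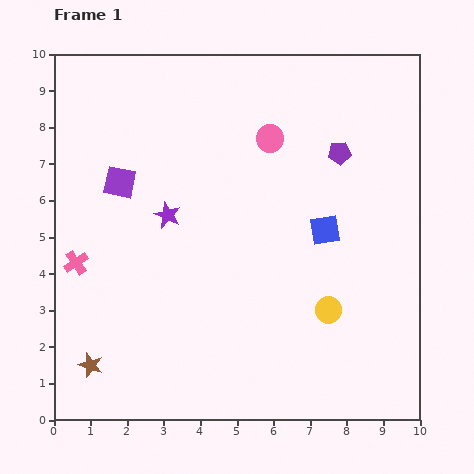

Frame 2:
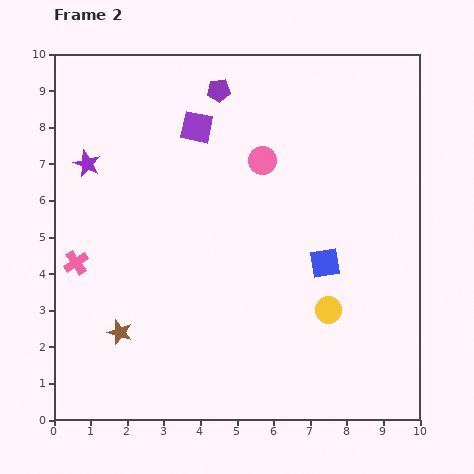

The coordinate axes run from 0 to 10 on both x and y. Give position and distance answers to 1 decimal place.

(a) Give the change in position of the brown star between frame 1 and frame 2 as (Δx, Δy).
(0.8, 0.9)

The brown star was at (1.0, 1.5) in frame 1 and (1.8, 2.4) in frame 2.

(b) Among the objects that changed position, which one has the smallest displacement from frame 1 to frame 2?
the pink circle

(moved 0.6)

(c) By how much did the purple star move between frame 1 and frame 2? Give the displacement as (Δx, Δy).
(-2.2, 1.4)

The purple star was at (3.1, 5.6) in frame 1 and (0.9, 7.0) in frame 2.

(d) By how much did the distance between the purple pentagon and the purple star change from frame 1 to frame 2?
-0.9

Distance in frame 1: 5.0. Distance in frame 2: 4.1.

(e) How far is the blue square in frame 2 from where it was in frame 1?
0.9

The blue square moved from (7.4, 5.2) to (7.4, 4.3), a distance of √(0.0² + 0.9²) ≈ 0.9.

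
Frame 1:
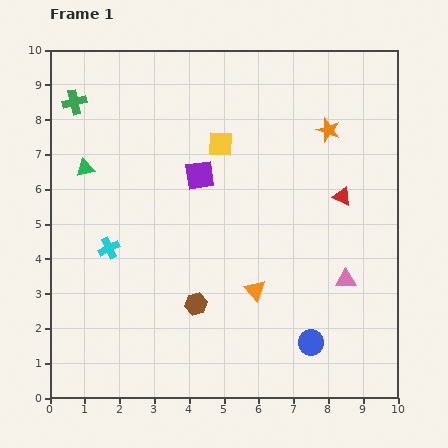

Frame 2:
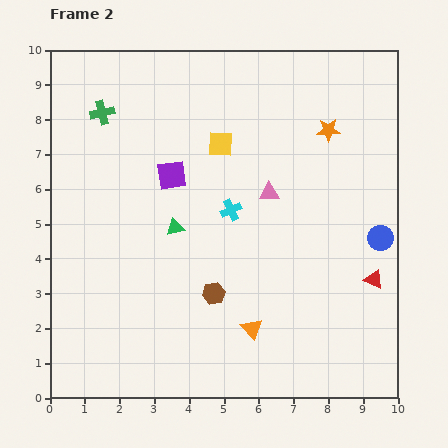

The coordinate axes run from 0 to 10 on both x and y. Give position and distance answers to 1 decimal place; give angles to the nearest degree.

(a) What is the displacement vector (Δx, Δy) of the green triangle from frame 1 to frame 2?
(2.6, -1.7)

The green triangle was at (1.0, 6.6) in frame 1 and (3.6, 4.9) in frame 2.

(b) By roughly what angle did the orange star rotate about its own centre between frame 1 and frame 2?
21° counter-clockwise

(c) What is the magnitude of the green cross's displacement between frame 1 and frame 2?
0.9

The green cross moved from (0.7, 8.5) to (1.5, 8.2), a distance of √(0.8² + 0.3²) ≈ 0.9.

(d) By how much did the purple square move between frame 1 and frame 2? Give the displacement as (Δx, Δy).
(-0.8, 0.0)

The purple square was at (4.3, 6.4) in frame 1 and (3.5, 6.4) in frame 2.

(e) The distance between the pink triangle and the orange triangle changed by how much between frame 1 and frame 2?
+1.3

Distance in frame 1: 2.6. Distance in frame 2: 3.9.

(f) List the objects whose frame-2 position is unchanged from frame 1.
the yellow square, the orange star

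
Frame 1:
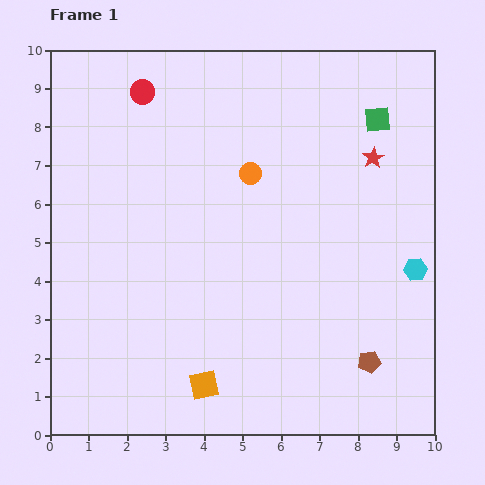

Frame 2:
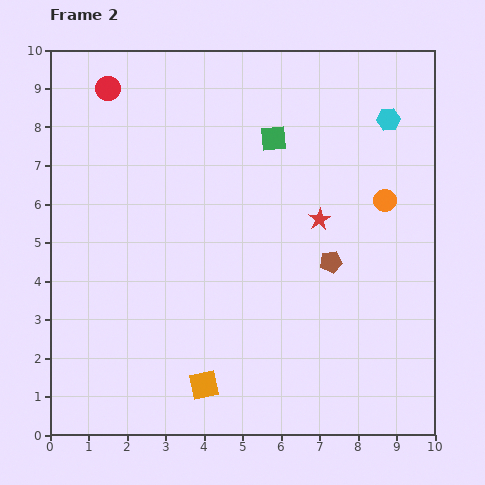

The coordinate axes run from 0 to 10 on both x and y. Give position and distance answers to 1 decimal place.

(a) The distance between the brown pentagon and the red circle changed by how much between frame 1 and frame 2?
-1.9

Distance in frame 1: 9.2. Distance in frame 2: 7.3.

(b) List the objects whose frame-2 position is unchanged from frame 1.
the orange square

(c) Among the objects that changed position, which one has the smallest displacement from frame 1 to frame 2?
the red circle

(moved 0.9)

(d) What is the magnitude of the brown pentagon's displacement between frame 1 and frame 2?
2.8

The brown pentagon moved from (8.3, 1.9) to (7.3, 4.5), a distance of √(1.0² + 2.6²) ≈ 2.8.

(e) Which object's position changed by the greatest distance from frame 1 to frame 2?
the cyan hexagon

(moved 4.0; next 3.6)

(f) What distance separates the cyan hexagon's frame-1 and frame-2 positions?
4.0

The cyan hexagon moved from (9.5, 4.3) to (8.8, 8.2), a distance of √(0.7² + 3.9²) ≈ 4.0.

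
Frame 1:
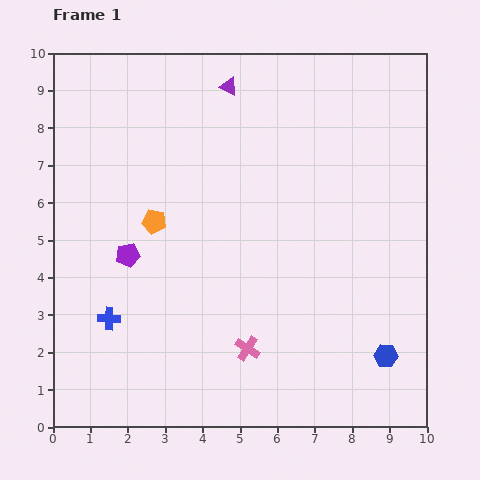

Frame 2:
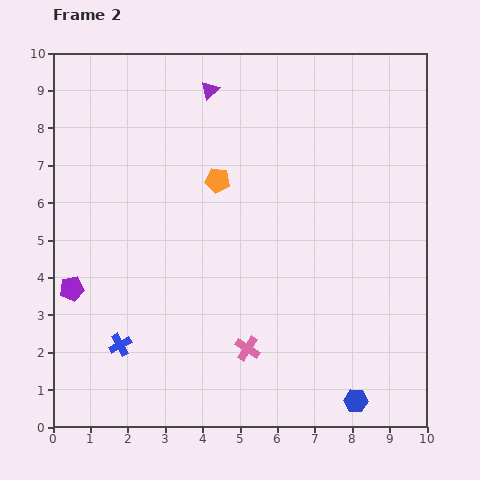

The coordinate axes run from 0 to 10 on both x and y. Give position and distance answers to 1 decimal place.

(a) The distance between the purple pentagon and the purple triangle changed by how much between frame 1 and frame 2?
+1.3

Distance in frame 1: 5.2. Distance in frame 2: 6.5.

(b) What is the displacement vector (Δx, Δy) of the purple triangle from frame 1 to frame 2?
(-0.5, -0.1)

The purple triangle was at (4.7, 9.1) in frame 1 and (4.2, 9.0) in frame 2.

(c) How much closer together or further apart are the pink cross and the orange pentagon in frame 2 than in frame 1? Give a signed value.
+0.4

Distance in frame 1: 4.2. Distance in frame 2: 4.6.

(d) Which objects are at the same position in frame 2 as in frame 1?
the pink cross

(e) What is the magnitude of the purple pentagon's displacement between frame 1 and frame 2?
1.7

The purple pentagon moved from (2.0, 4.6) to (0.5, 3.7), a distance of √(1.5² + 0.9²) ≈ 1.7.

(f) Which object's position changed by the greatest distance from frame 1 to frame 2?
the orange pentagon

(moved 2.0; next 1.7)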